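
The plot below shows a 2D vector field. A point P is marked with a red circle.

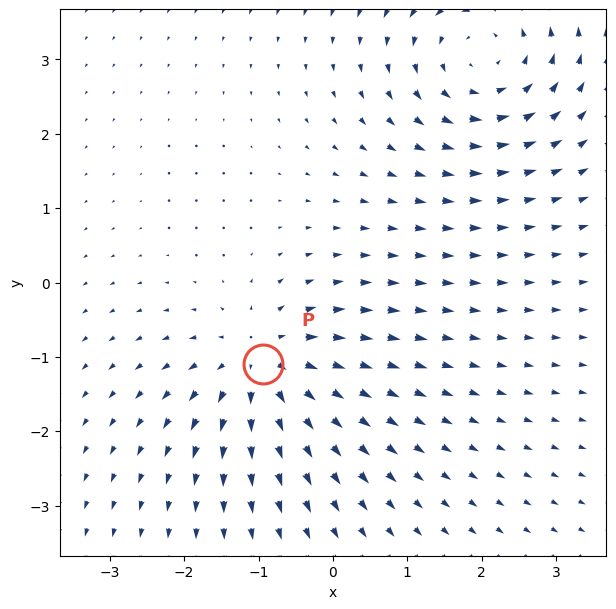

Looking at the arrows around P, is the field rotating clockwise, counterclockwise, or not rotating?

Near P at (-0.9, -1.1) the arrows show no circulation. The curl there is ≈0.

not rotating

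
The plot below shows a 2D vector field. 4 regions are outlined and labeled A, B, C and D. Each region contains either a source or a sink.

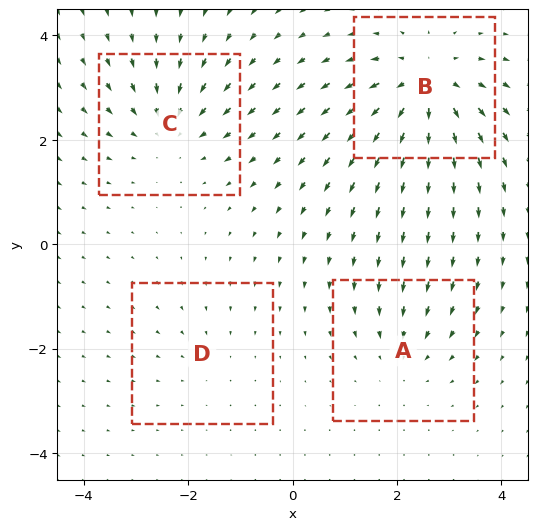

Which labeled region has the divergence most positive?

B

Divergence at each region's feature centre — A: about -3, B: about +7, C: about -5, D: about -2. Region B is most positive.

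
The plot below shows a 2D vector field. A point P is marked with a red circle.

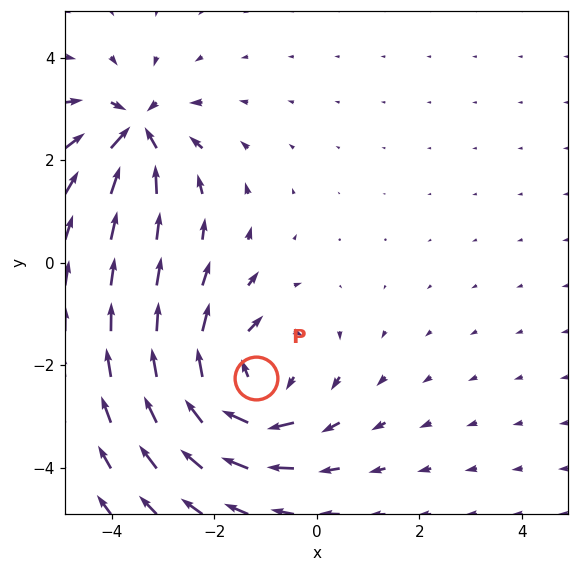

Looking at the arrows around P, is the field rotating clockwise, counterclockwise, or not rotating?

Near P at (-1.2, -2.3) the arrows circulate clockwise. The curl (z-component) there is about -3; negative curl means clockwise rotation.

clockwise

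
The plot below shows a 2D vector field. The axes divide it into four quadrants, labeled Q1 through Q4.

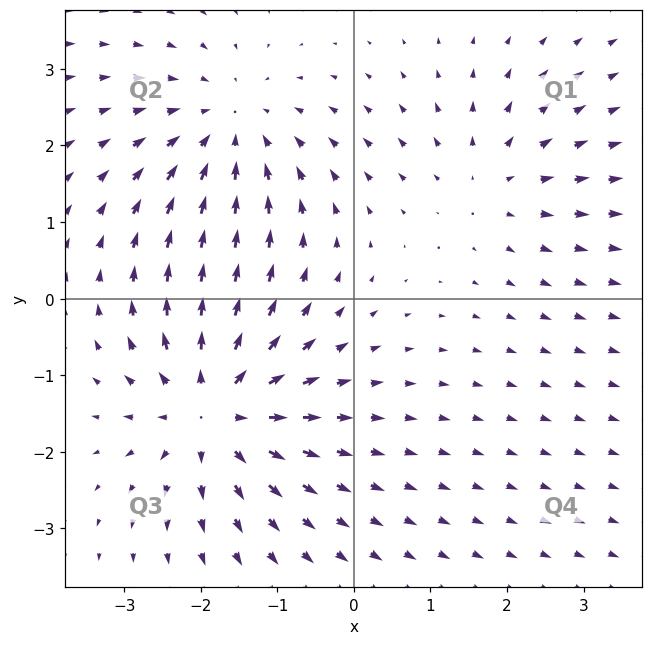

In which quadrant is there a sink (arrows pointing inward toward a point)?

Q2

The sink sits at approximately (-1.6, 2.2), which lies in quadrant Q2. The divergence there is about -3, negative as expected for a sink.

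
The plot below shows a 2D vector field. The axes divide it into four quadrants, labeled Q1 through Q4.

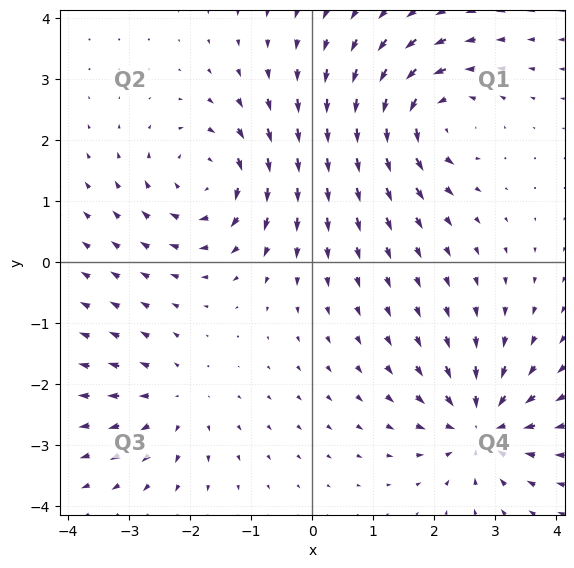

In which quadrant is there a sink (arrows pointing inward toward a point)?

Q4

The sink sits at approximately (2.8, -2.7), which lies in quadrant Q4. The divergence there is about -5, negative as expected for a sink.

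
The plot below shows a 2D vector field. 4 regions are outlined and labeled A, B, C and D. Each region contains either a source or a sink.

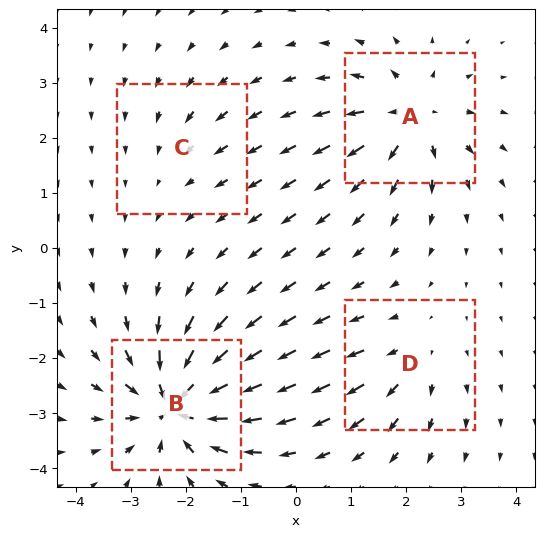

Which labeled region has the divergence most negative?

B

Divergence at each region's feature centre — A: about +6, B: about -9, C: about -2, D: about +4. Region B is most negative.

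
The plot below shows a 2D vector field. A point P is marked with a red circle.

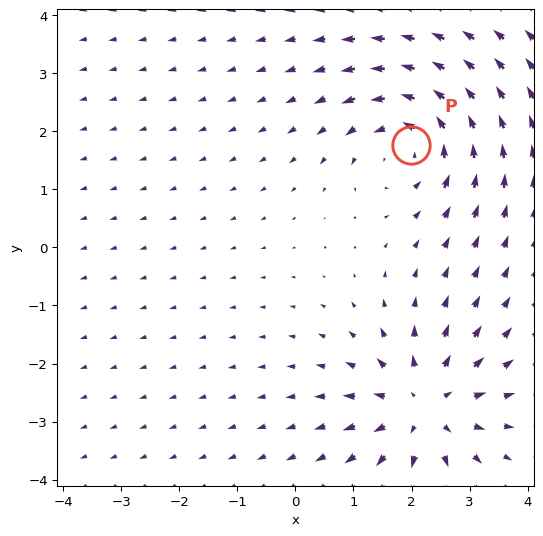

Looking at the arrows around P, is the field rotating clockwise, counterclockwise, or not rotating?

counterclockwise

Near P at (2.0, 1.8) the arrows circulate counterclockwise. The curl (z-component) there is about +5; positive curl means counterclockwise rotation.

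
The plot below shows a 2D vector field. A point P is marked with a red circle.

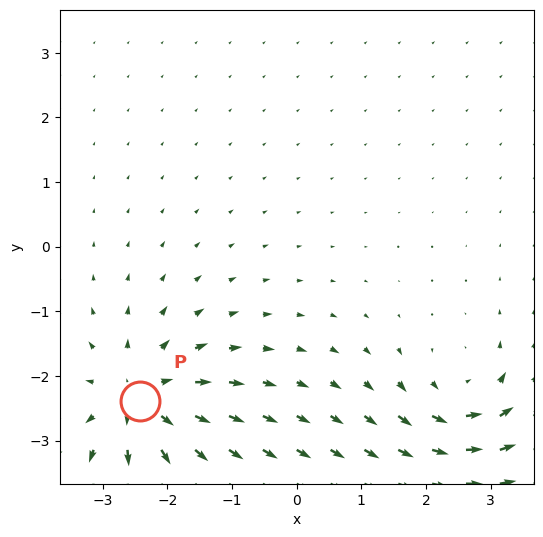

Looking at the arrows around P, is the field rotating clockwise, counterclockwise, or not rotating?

not rotating

Near P at (-2.4, -2.4) the arrows show no circulation. The curl there is ≈0.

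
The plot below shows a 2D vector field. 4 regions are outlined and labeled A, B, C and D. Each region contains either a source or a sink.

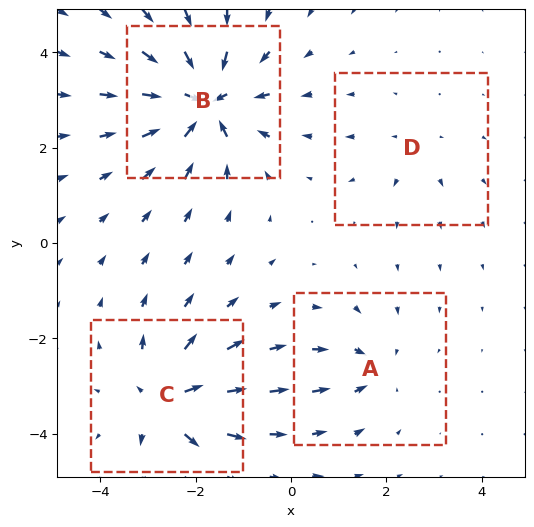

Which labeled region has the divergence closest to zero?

D

Divergence at each region's feature centre — A: about -4, B: about -8, C: about +6, D: about +2. Region D is closest to zero.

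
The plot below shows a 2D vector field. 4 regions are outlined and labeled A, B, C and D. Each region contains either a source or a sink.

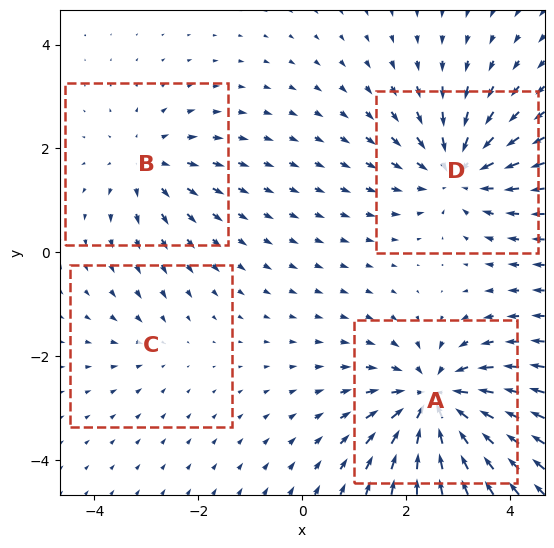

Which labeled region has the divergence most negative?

Divergence at each region's feature centre — A: about -7, B: about +3, C: about -2, D: about -5. Region A is most negative.

A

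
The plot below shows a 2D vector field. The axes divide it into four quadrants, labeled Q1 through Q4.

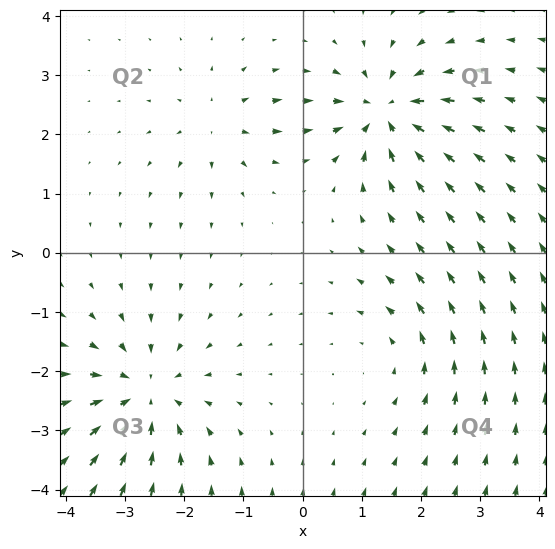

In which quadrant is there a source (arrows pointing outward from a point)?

Q2

The source sits at approximately (-1.4, 2.2), which lies in quadrant Q2. The divergence there is about +4, positive as expected for a source.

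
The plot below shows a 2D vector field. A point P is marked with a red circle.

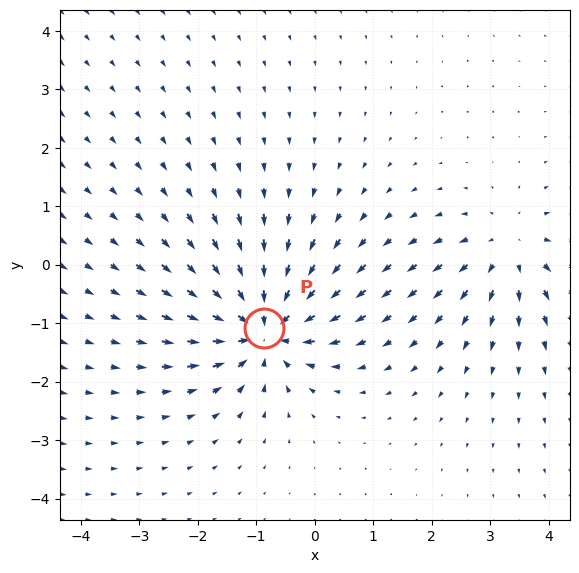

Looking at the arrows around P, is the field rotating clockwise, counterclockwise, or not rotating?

Near P at (-0.9, -1.1) the arrows show no circulation. The curl there is ≈0.

not rotating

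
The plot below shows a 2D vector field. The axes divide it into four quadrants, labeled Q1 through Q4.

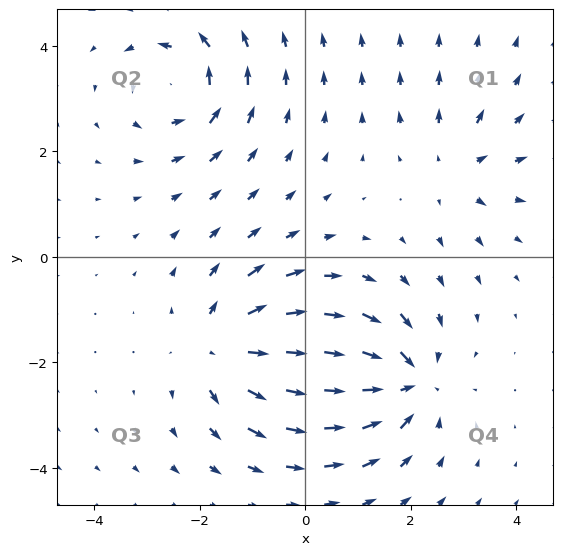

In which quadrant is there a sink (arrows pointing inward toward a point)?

The sink sits at approximately (1.9, -2.4), which lies in quadrant Q4. The divergence there is about -6, negative as expected for a sink.

Q4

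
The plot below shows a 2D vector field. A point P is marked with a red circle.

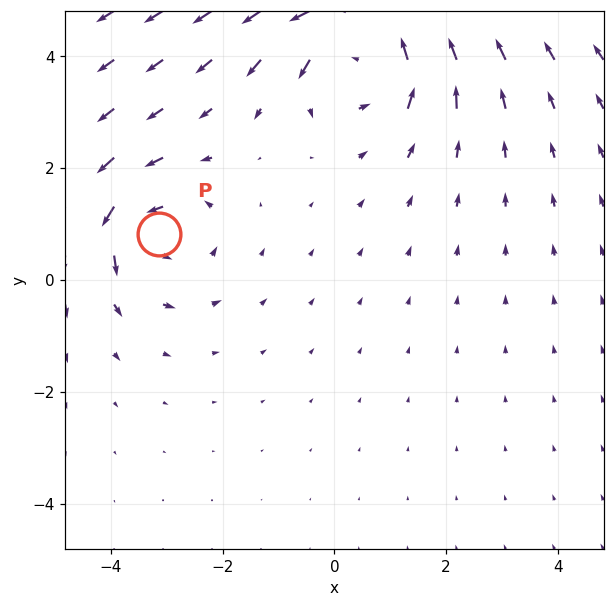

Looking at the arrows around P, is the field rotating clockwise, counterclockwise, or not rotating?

counterclockwise

Near P at (-3.1, 0.8) the arrows circulate counterclockwise. The curl (z-component) there is about +3; positive curl means counterclockwise rotation.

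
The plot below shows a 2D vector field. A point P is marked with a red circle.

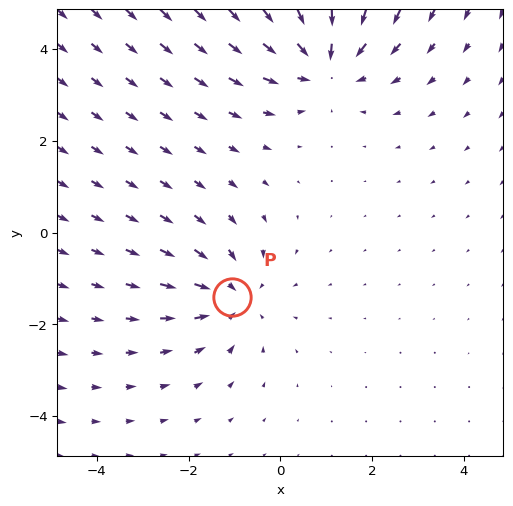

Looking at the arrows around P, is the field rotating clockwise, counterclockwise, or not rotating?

Near P at (-1.1, -1.4) the arrows show no circulation. The curl there is ≈0.

not rotating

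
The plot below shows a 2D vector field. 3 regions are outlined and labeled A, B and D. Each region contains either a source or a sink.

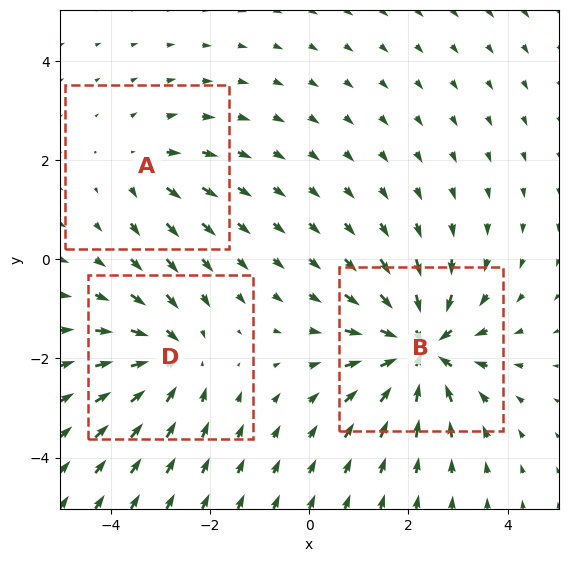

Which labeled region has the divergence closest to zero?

Divergence at each region's feature centre — A: about +2, B: about -6, D: about -4. Region A is closest to zero.

A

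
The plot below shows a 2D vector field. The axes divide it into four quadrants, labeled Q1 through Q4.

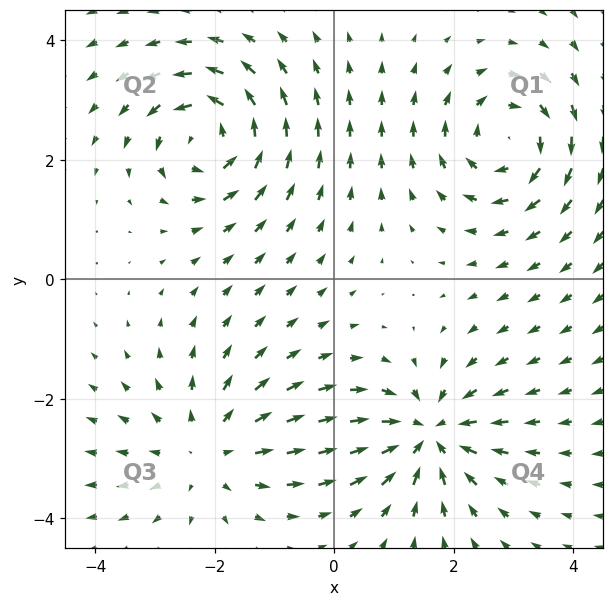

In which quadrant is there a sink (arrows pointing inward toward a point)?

The sink sits at approximately (1.6, -2.6), which lies in quadrant Q4. The divergence there is about -6, negative as expected for a sink.

Q4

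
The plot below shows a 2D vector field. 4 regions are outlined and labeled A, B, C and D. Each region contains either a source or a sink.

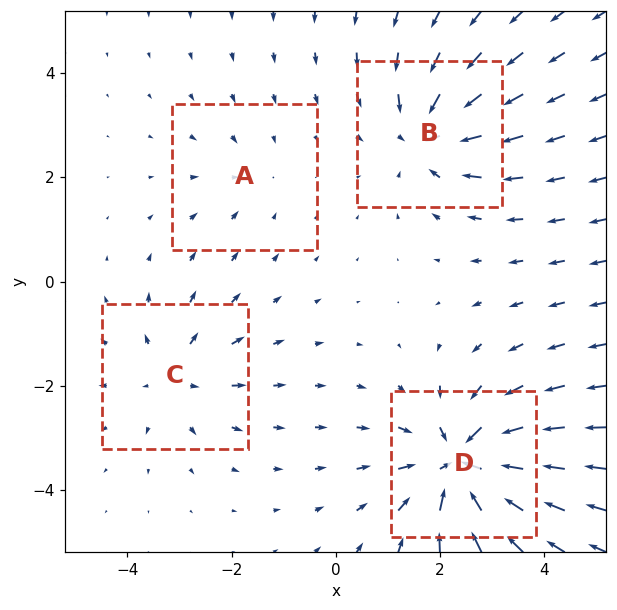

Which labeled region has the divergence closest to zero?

Divergence at each region's feature centre — A: about -2, B: about -5, C: about +3, D: about -7. Region A is closest to zero.

A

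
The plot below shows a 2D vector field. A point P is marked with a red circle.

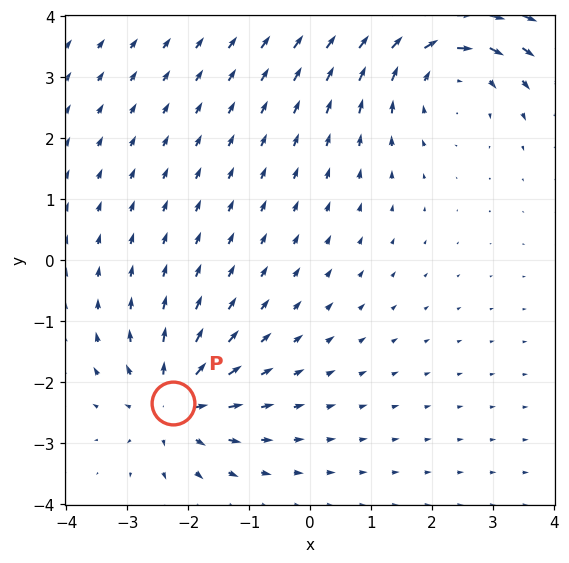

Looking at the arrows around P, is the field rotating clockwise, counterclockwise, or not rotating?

not rotating

Near P at (-2.2, -2.3) the arrows show no circulation. The curl there is ≈0.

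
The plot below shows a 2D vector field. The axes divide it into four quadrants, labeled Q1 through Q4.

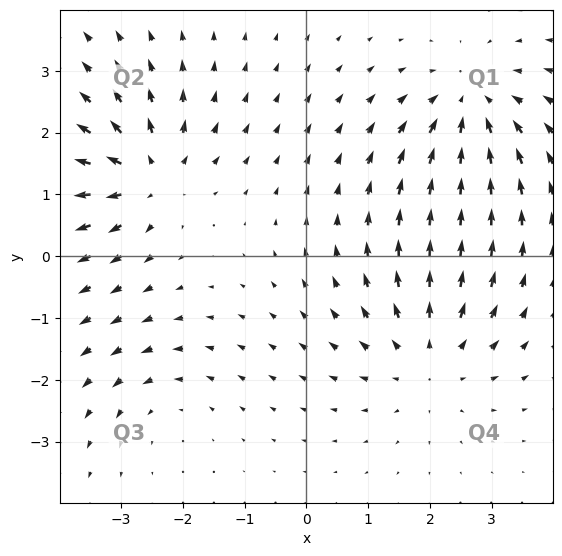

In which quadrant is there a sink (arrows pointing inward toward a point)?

The sink sits at approximately (2.7, 2.4), which lies in quadrant Q1. The divergence there is about -5, negative as expected for a sink.

Q1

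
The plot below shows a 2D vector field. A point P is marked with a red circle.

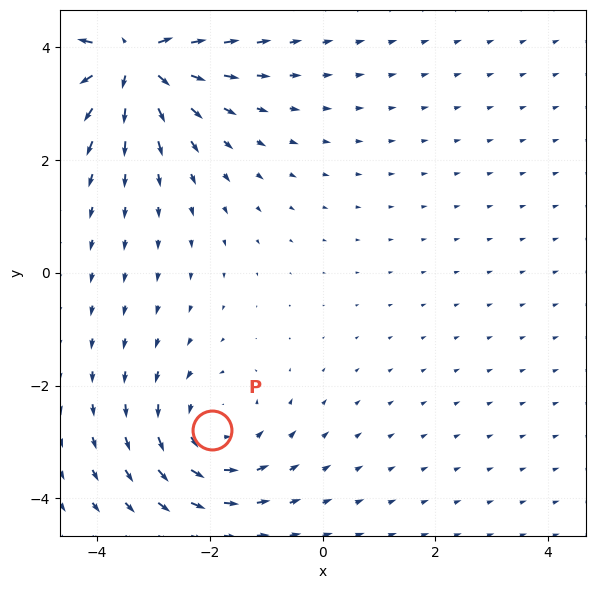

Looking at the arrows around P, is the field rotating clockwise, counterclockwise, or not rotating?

counterclockwise

Near P at (-2.0, -2.8) the arrows circulate counterclockwise. The curl (z-component) there is about +3; positive curl means counterclockwise rotation.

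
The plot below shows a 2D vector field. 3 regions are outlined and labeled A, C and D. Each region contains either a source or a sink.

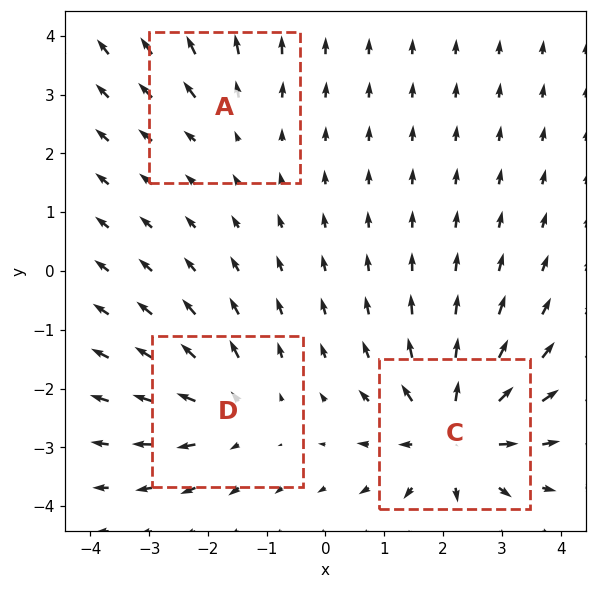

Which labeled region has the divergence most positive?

Divergence at each region's feature centre — A: about +2, C: about +5, D: about +3. Region C is most positive.

C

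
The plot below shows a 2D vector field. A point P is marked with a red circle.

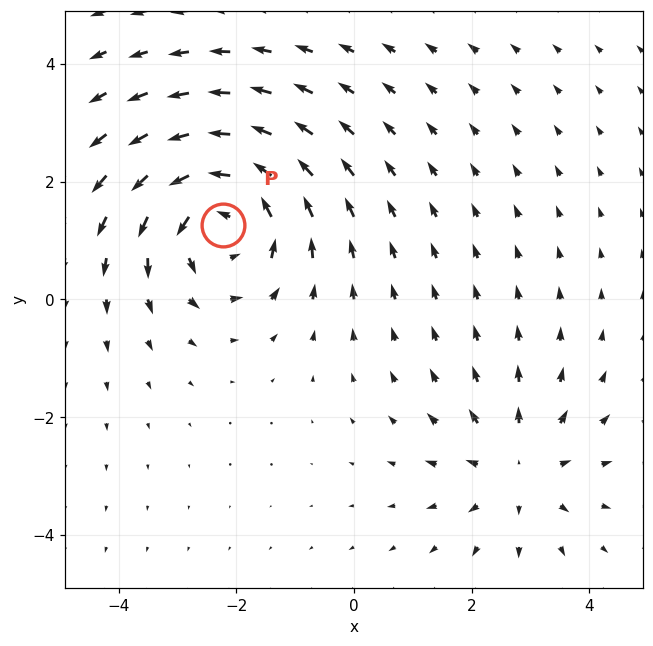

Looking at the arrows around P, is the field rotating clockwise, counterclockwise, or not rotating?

counterclockwise

Near P at (-2.2, 1.3) the arrows circulate counterclockwise. The curl (z-component) there is about +4; positive curl means counterclockwise rotation.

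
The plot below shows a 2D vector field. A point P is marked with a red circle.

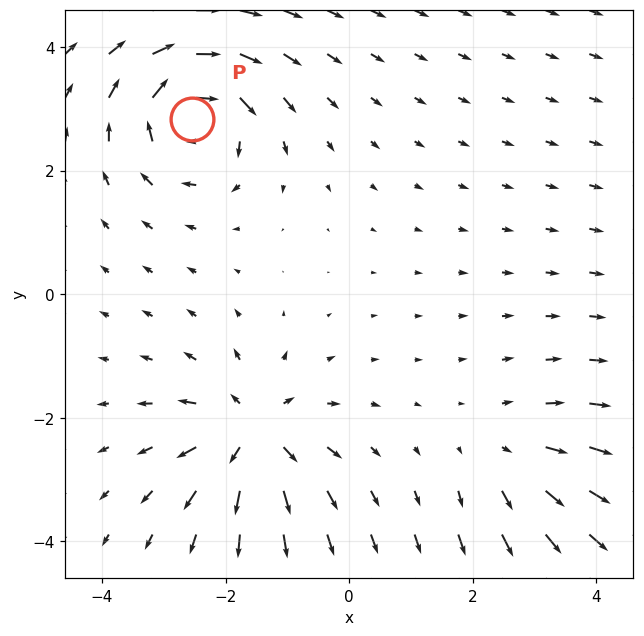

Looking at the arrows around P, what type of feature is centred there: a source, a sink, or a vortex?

At P (-2.5, 2.8) the arrows circulate clockwise. Divergence ≈0, curl about -6 — near-zero divergence with nonzero curl is a vortex.

vortex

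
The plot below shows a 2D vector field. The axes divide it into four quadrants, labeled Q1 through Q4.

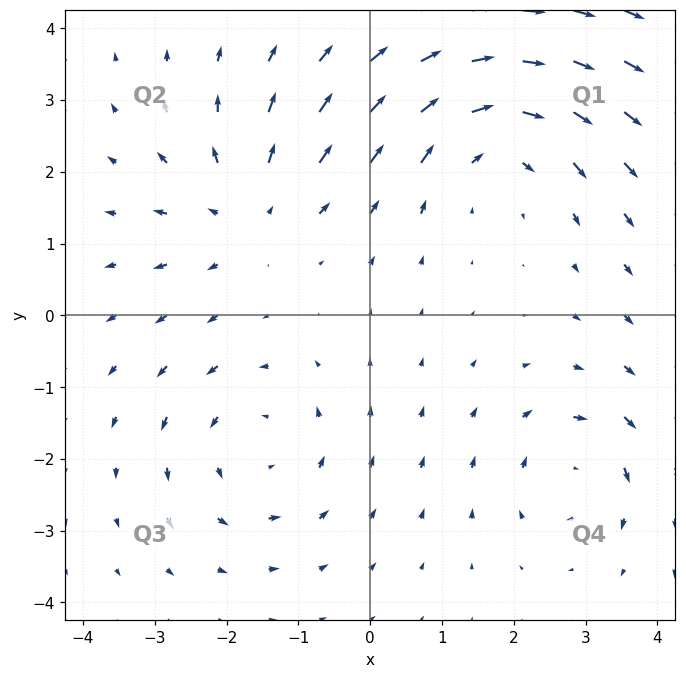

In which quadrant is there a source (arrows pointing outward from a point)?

The source sits at approximately (-1.7, 1.5), which lies in quadrant Q2. The divergence there is about +3, positive as expected for a source.

Q2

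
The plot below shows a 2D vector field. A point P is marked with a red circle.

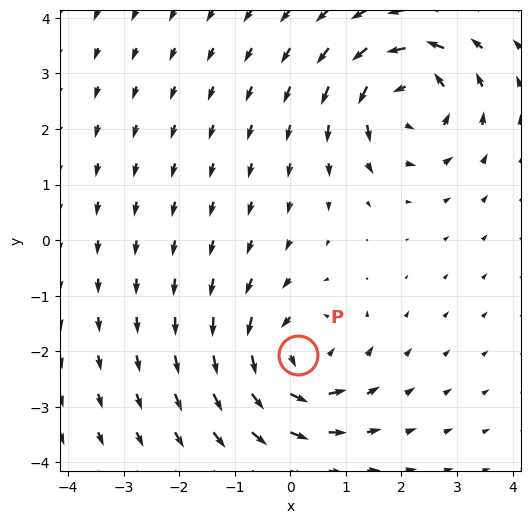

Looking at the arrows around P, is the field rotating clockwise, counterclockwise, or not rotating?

Near P at (0.1, -2.1) the arrows circulate counterclockwise. The curl (z-component) there is about +5; positive curl means counterclockwise rotation.

counterclockwise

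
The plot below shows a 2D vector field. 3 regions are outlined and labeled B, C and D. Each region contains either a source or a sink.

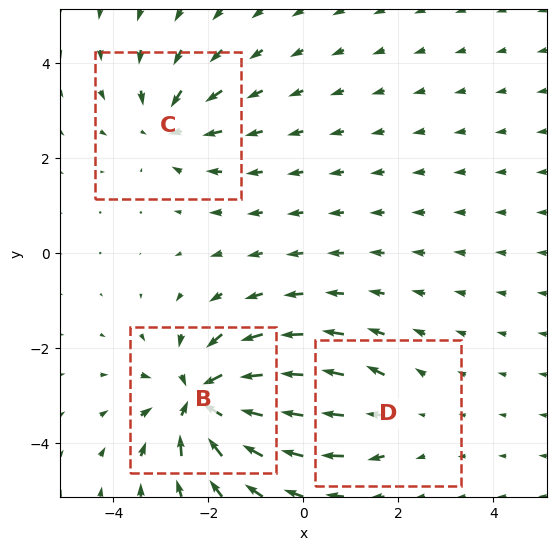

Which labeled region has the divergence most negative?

B

Divergence at each region's feature centre — B: about -6, C: about -3, D: about +2. Region B is most negative.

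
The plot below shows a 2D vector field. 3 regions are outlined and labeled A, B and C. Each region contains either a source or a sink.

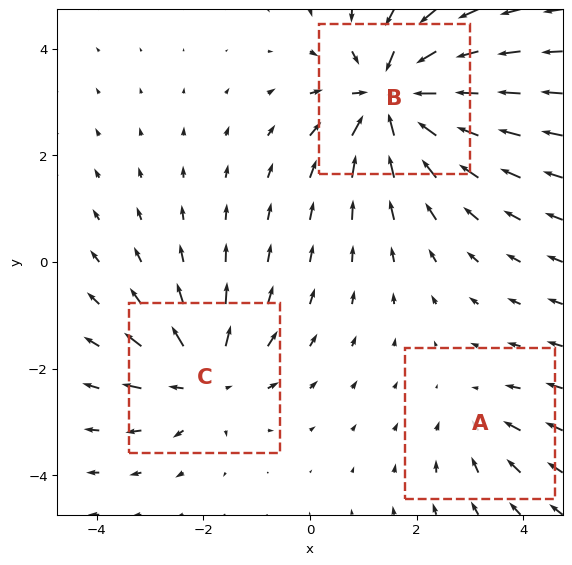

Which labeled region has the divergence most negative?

Divergence at each region's feature centre — A: about -2, B: about -6, C: about +4. Region B is most negative.

B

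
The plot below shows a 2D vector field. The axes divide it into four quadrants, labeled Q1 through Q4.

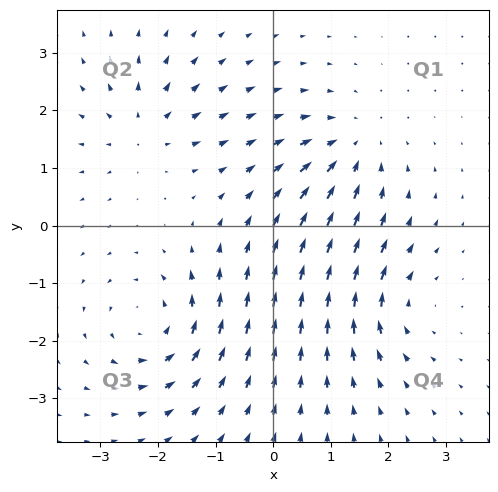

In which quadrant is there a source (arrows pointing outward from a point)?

The source sits at approximately (-2.2, 1.7), which lies in quadrant Q2. The divergence there is about +4, positive as expected for a source.

Q2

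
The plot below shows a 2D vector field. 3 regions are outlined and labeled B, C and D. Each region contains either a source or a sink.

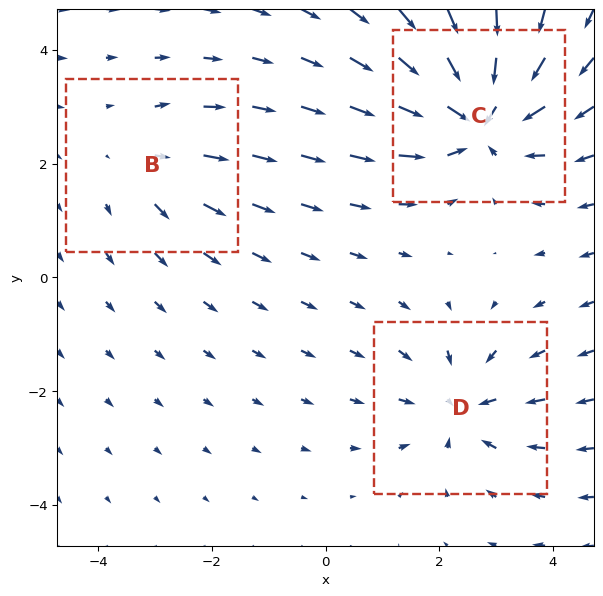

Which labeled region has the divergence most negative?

C

Divergence at each region's feature centre — B: about +2, C: about -6, D: about -4. Region C is most negative.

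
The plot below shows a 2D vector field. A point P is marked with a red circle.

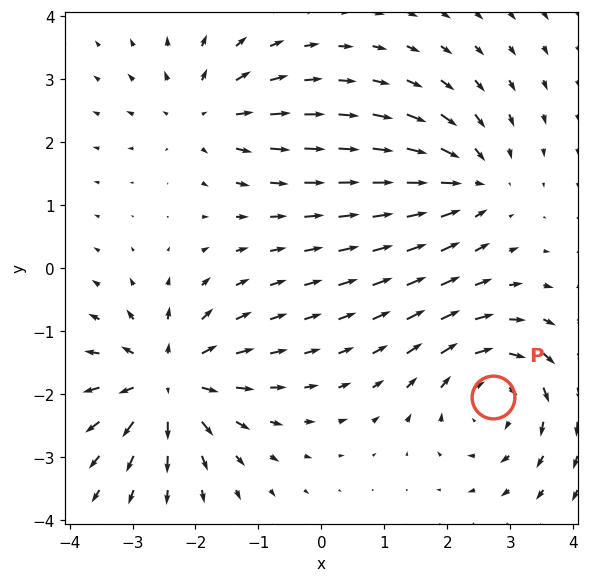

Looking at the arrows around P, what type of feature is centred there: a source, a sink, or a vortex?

At P (2.7, -2.1) the arrows circulate clockwise. Divergence ≈0, curl about -4 — near-zero divergence with nonzero curl is a vortex.

vortex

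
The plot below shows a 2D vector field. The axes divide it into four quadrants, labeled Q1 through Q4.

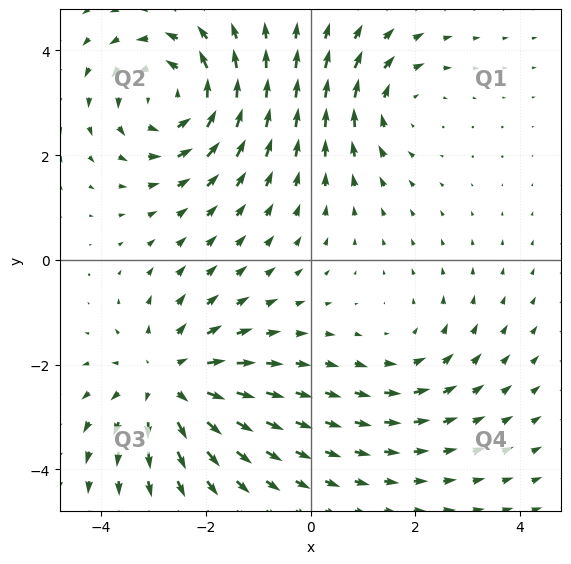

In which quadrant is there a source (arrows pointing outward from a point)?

Q3

The source sits at approximately (-2.7, -2.3), which lies in quadrant Q3. The divergence there is about +4, positive as expected for a source.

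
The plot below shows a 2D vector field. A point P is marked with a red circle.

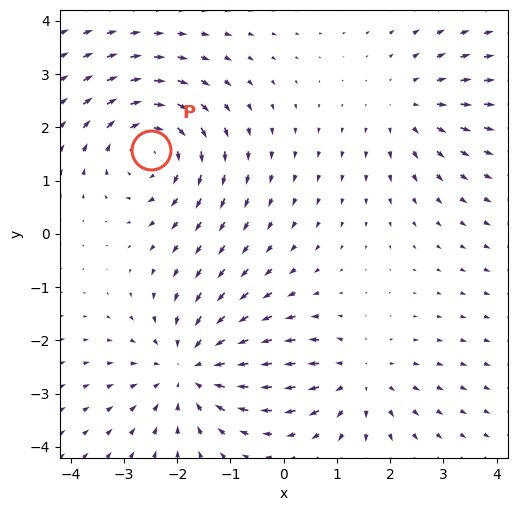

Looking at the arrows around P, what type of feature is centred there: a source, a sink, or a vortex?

vortex

At P (-2.5, 1.6) the arrows circulate clockwise. Divergence ≈0, curl about -4 — near-zero divergence with nonzero curl is a vortex.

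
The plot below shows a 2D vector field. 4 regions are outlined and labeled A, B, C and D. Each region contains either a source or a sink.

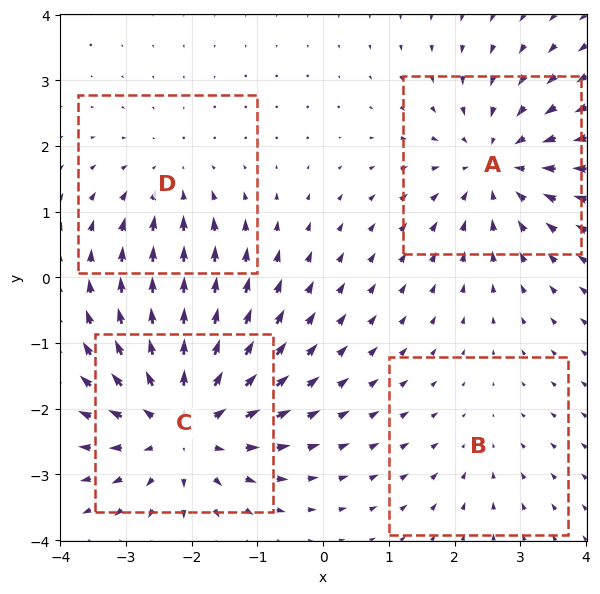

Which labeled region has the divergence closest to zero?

B

Divergence at each region's feature centre — A: about -4, B: about -2, C: about +6, D: about -3. Region B is closest to zero.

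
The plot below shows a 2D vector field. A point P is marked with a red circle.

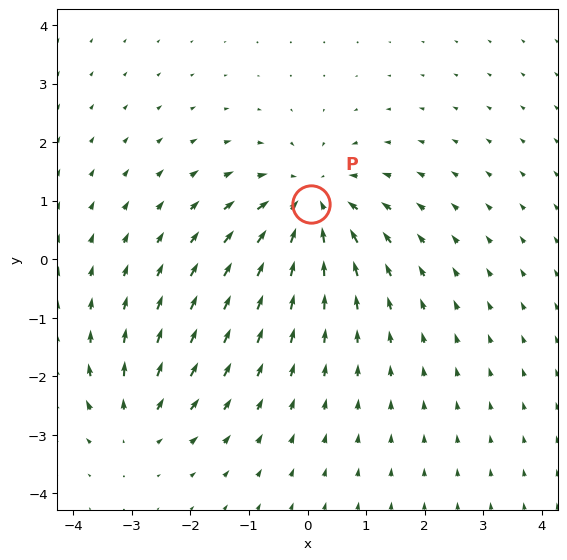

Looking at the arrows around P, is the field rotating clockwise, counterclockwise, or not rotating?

Near P at (0.1, 0.9) the arrows show no circulation. The curl there is ≈0.

not rotating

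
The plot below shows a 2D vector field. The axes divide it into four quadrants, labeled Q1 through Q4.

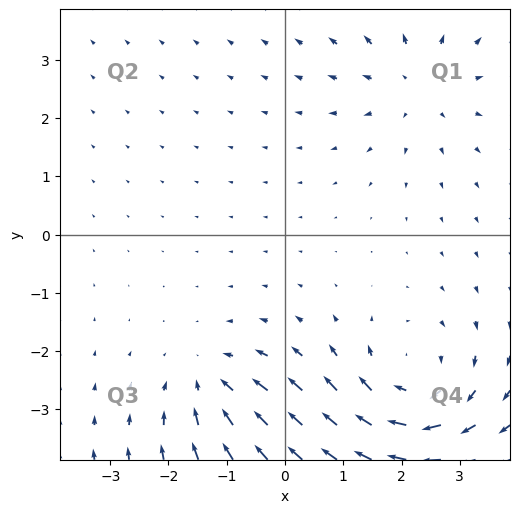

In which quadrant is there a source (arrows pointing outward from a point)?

The source sits at approximately (2.3, 2.6), which lies in quadrant Q1. The divergence there is about +3, positive as expected for a source.

Q1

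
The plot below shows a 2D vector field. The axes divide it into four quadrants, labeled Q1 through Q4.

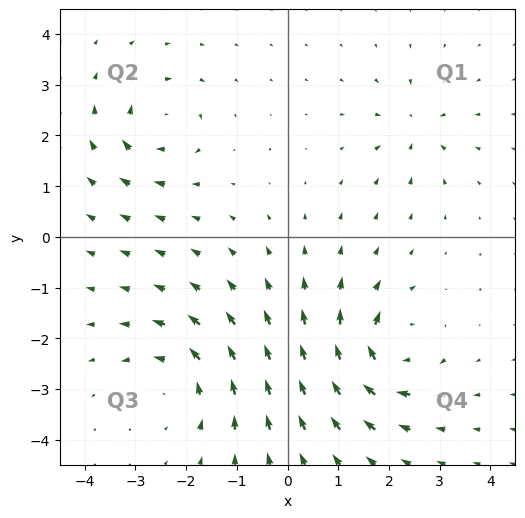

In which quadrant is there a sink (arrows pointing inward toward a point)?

Q1

The sink sits at approximately (2.6, 2.1), which lies in quadrant Q1. The divergence there is about -4, negative as expected for a sink.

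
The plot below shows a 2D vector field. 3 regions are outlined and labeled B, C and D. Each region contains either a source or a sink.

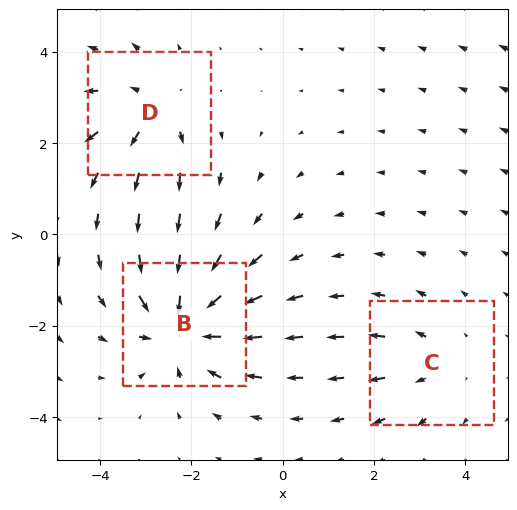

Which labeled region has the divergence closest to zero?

Divergence at each region's feature centre — B: about -5, C: about +2, D: about +3. Region C is closest to zero.

C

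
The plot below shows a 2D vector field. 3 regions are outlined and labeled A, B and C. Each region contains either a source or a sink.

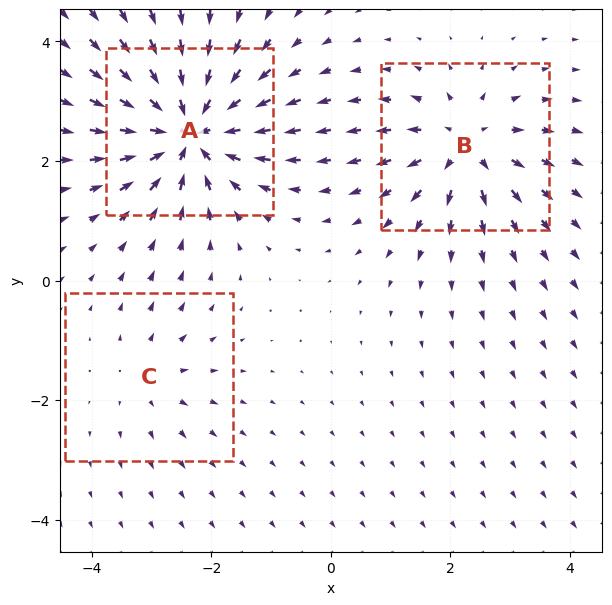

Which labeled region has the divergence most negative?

A

Divergence at each region's feature centre — A: about -6, B: about +4, C: about +2. Region A is most negative.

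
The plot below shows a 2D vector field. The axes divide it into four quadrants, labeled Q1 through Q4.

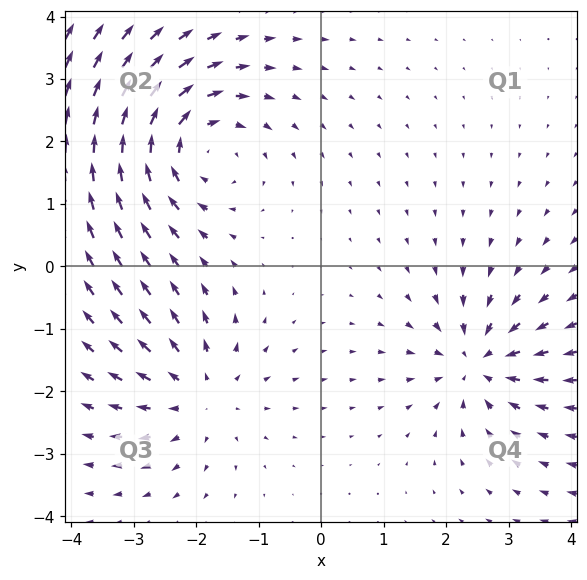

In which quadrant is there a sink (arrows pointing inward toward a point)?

Q4

The sink sits at approximately (2.5, -1.5), which lies in quadrant Q4. The divergence there is about -4, negative as expected for a sink.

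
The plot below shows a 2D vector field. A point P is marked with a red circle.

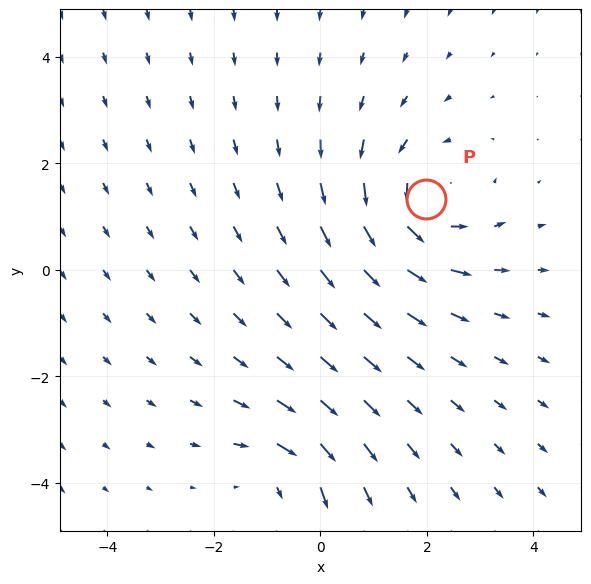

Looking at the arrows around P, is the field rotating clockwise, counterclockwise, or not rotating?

Near P at (2.0, 1.3) the arrows circulate counterclockwise. The curl (z-component) there is about +4; positive curl means counterclockwise rotation.

counterclockwise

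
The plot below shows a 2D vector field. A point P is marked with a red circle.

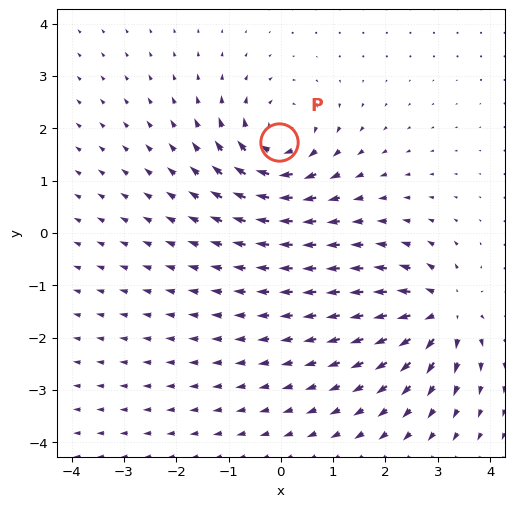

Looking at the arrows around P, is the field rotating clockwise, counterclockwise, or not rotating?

Near P at (-0.0, 1.7) the arrows circulate clockwise. The curl (z-component) there is about -4; negative curl means clockwise rotation.

clockwise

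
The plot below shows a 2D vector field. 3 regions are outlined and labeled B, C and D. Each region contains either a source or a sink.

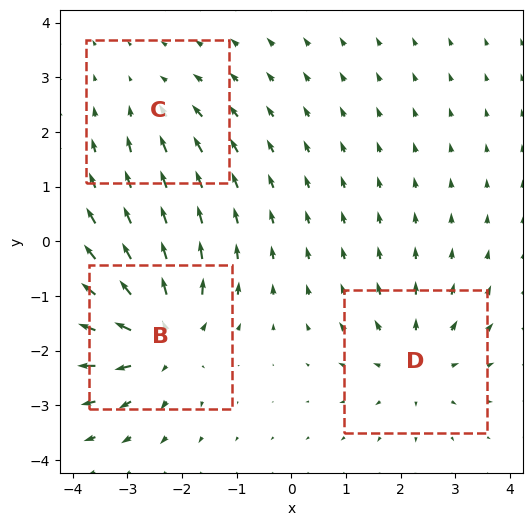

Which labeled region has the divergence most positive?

Divergence at each region's feature centre — B: about +5, C: about -2, D: about +3. Region B is most positive.

B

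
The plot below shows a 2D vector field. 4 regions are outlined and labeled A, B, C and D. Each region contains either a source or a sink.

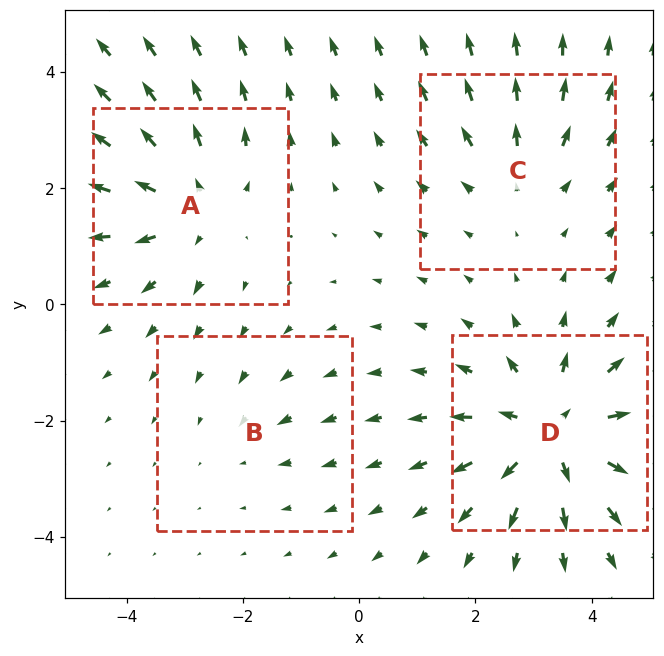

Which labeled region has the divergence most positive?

D

Divergence at each region's feature centre — A: about +4, B: about -2, C: about +3, D: about +6. Region D is most positive.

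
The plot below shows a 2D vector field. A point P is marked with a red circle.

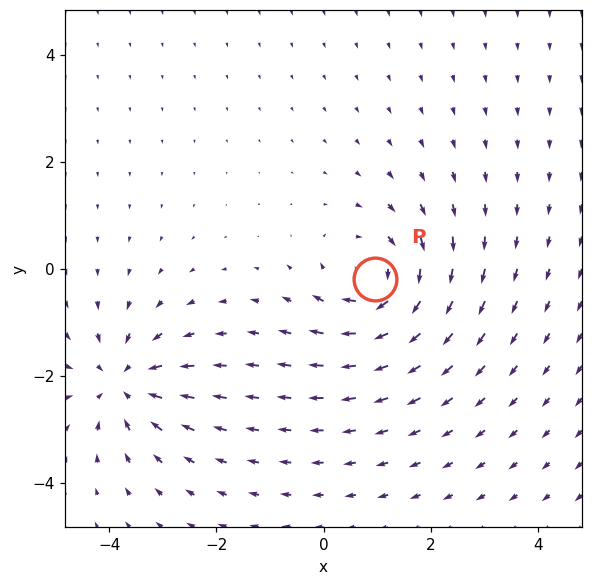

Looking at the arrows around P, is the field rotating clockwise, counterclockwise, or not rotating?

clockwise

Near P at (1.0, -0.2) the arrows circulate clockwise. The curl (z-component) there is about -5; negative curl means clockwise rotation.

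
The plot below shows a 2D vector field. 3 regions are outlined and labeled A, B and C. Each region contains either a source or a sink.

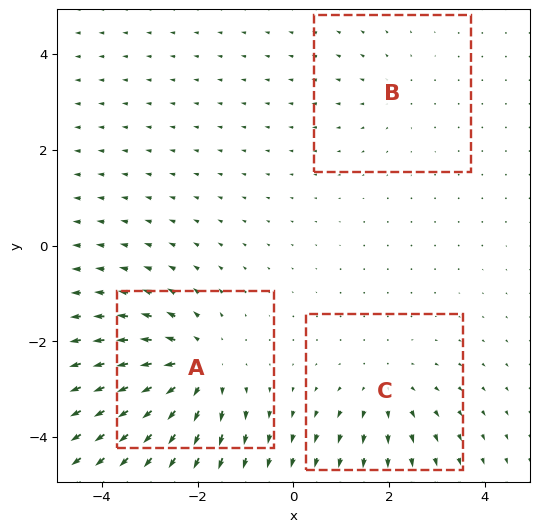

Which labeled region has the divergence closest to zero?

B

Divergence at each region's feature centre — A: about +4, B: about +2, C: about +3. Region B is closest to zero.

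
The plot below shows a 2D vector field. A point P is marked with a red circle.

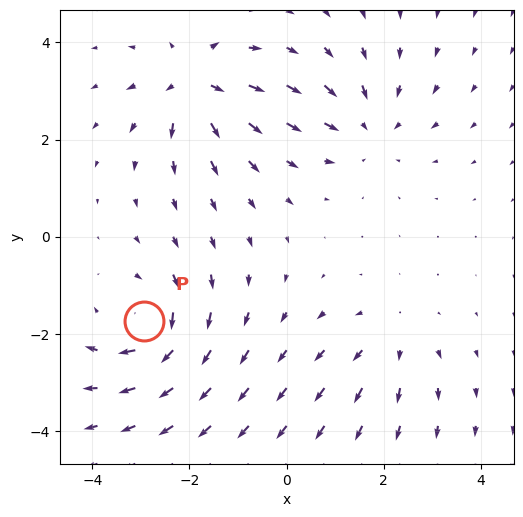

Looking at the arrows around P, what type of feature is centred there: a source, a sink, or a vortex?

At P (-2.9, -1.7) the arrows circulate clockwise. Divergence ≈0, curl about -5 — near-zero divergence with nonzero curl is a vortex.

vortex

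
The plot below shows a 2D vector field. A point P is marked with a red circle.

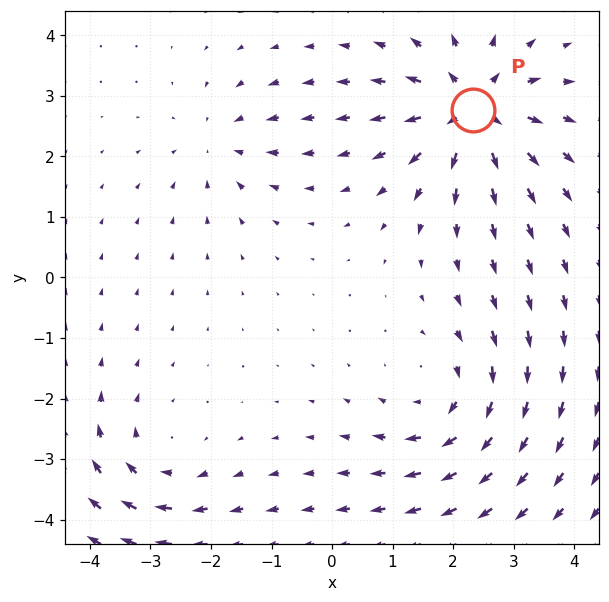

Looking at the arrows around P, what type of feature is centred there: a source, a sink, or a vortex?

source

At P (2.3, 2.8) the arrows spread outward. Divergence about +6, curl ≈0 — positive divergence with near-zero curl is a source.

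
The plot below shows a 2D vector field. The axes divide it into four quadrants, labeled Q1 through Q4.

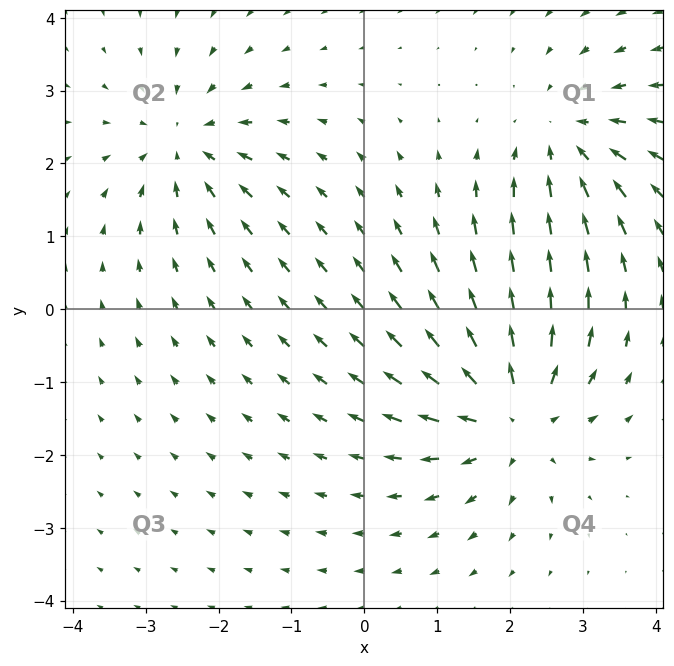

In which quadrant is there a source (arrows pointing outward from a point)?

Q4

The source sits at approximately (2.0, -1.4), which lies in quadrant Q4. The divergence there is about +5, positive as expected for a source.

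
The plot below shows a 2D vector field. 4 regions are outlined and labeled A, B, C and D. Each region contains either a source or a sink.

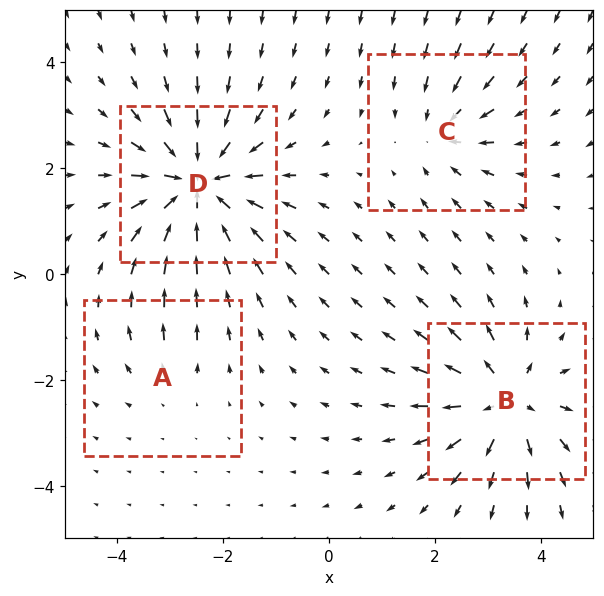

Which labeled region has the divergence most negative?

Divergence at each region's feature centre — A: about +2, B: about +6, C: about -3, D: about -7. Region D is most negative.

D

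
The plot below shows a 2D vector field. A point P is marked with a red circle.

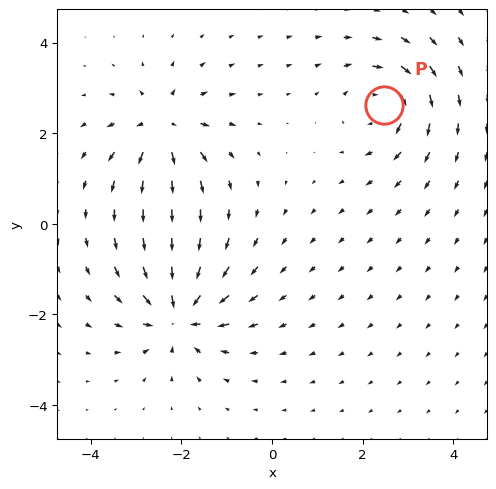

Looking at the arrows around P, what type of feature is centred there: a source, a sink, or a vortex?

At P (2.5, 2.6) the arrows circulate clockwise. Divergence ≈0, curl about -5 — near-zero divergence with nonzero curl is a vortex.

vortex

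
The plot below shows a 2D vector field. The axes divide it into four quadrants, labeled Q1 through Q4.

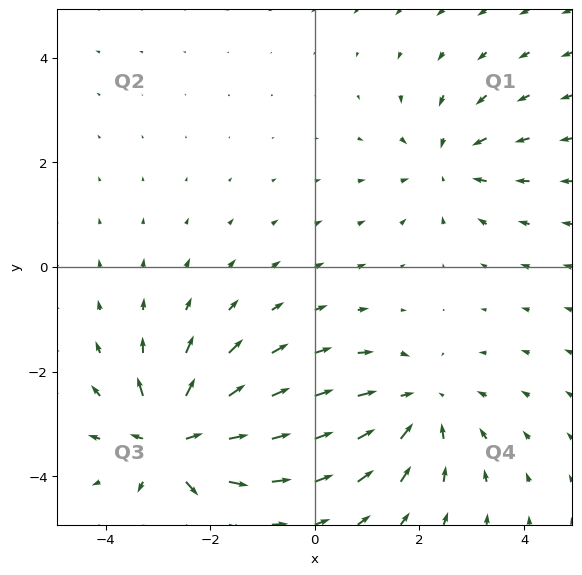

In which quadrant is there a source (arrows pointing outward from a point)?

The source sits at approximately (-2.7, -3.3), which lies in quadrant Q3. The divergence there is about +6, positive as expected for a source.

Q3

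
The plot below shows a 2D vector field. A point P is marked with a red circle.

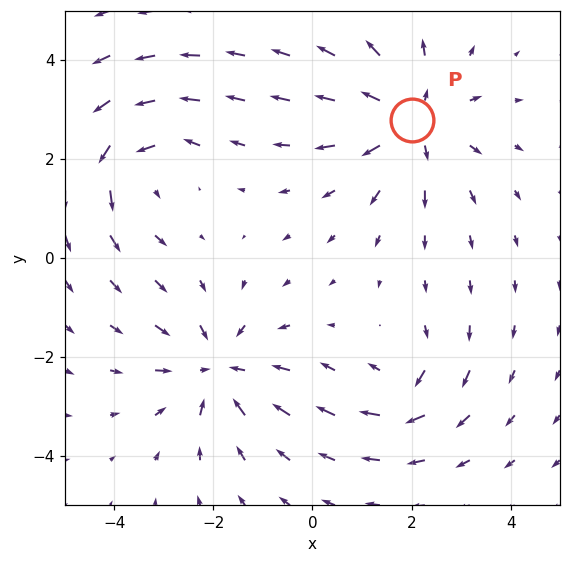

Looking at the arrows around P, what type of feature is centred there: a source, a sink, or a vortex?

At P (2.0, 2.8) the arrows spread outward. Divergence about +5, curl ≈0 — positive divergence with near-zero curl is a source.

source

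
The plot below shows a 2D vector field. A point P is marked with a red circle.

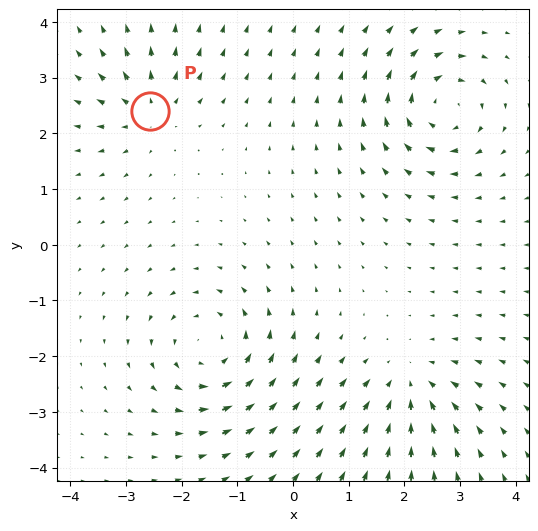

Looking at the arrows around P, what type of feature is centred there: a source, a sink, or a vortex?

source

At P (-2.6, 2.4) the arrows spread outward. Divergence about +4, curl ≈0 — positive divergence with near-zero curl is a source.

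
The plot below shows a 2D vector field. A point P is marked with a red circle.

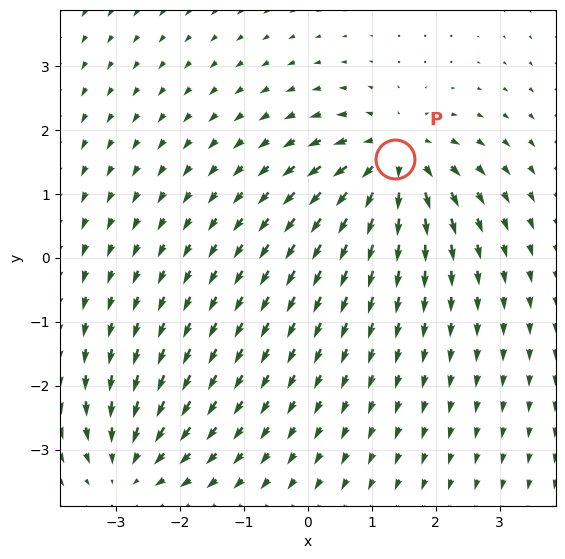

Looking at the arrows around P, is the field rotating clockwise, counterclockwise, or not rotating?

not rotating

Near P at (1.4, 1.5) the arrows show no circulation. The curl there is ≈0.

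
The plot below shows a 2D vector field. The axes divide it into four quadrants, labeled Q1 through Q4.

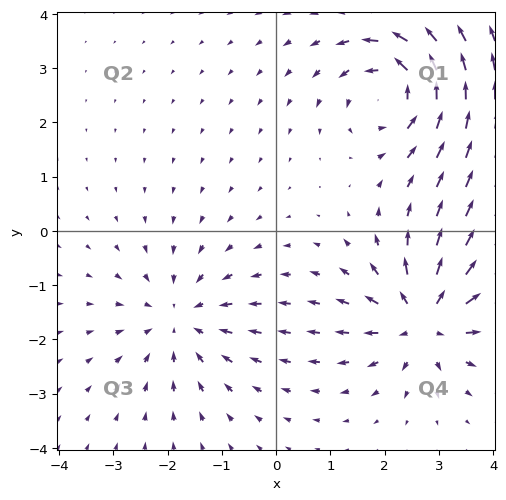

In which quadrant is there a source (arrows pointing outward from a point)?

The source sits at approximately (2.7, -1.6), which lies in quadrant Q4. The divergence there is about +6, positive as expected for a source.

Q4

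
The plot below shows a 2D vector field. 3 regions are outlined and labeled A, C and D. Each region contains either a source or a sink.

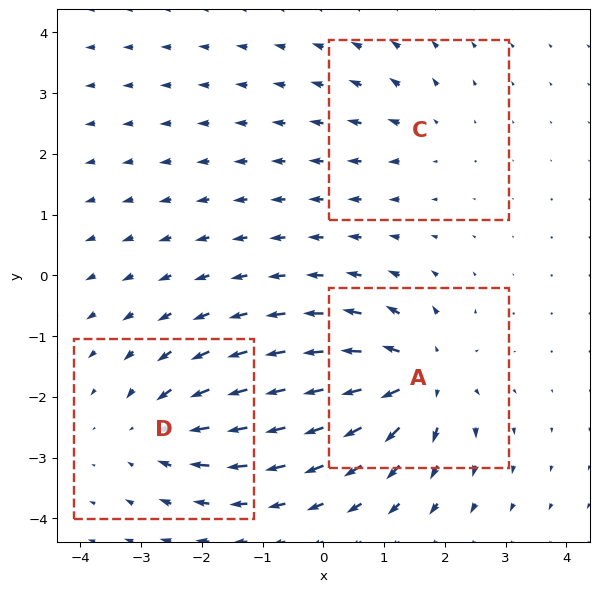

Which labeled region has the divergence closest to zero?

Divergence at each region's feature centre — A: about +6, C: about +2, D: about -4. Region C is closest to zero.

C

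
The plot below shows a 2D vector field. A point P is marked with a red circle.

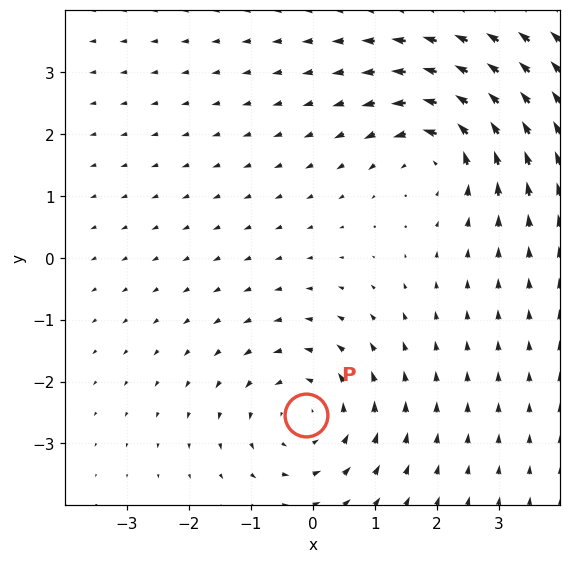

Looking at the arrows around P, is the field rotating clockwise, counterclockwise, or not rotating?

counterclockwise

Near P at (-0.1, -2.5) the arrows circulate counterclockwise. The curl (z-component) there is about +4; positive curl means counterclockwise rotation.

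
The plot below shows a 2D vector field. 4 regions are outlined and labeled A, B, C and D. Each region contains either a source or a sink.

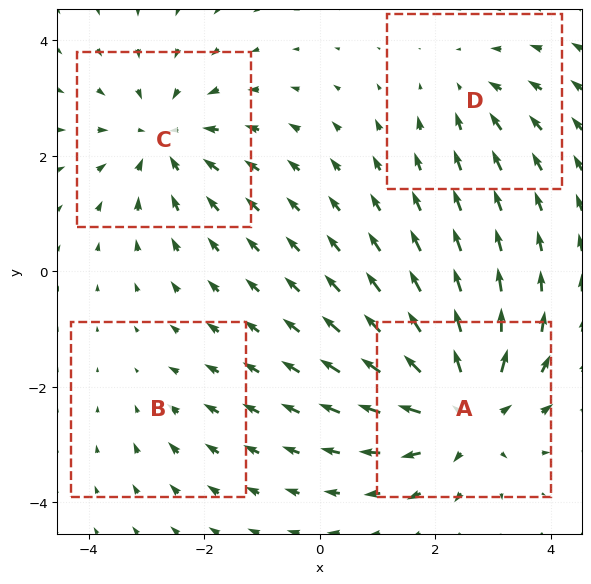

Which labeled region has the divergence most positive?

A

Divergence at each region's feature centre — A: about +7, B: about -2, C: about -5, D: about -3. Region A is most positive.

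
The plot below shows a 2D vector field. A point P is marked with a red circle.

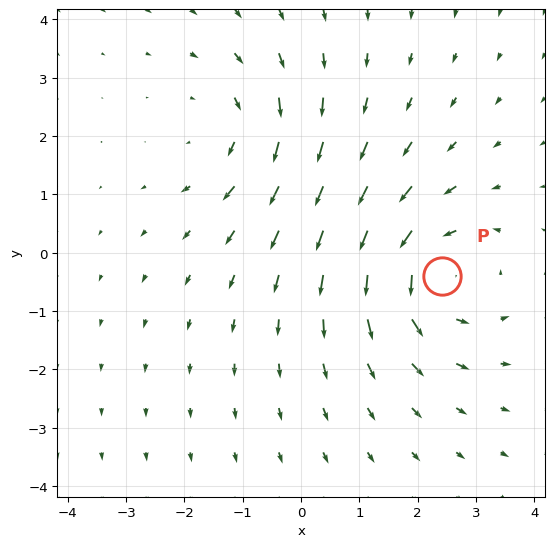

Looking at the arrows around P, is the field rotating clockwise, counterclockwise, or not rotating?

counterclockwise

Near P at (2.4, -0.4) the arrows circulate counterclockwise. The curl (z-component) there is about +3; positive curl means counterclockwise rotation.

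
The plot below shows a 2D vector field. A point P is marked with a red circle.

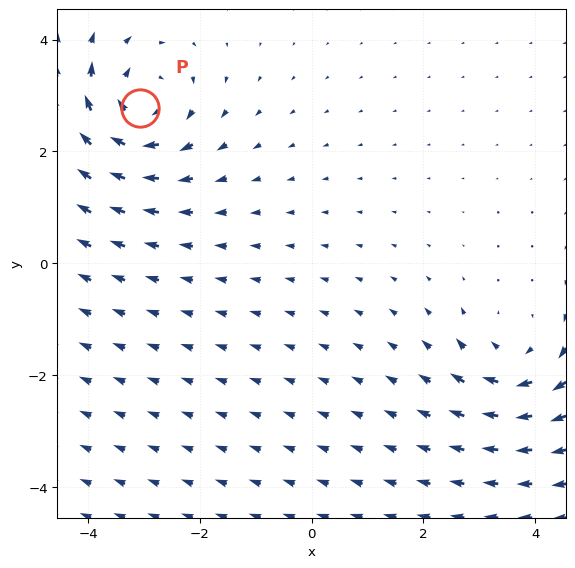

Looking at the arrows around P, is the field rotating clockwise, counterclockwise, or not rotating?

clockwise

Near P at (-3.1, 2.8) the arrows circulate clockwise. The curl (z-component) there is about -5; negative curl means clockwise rotation.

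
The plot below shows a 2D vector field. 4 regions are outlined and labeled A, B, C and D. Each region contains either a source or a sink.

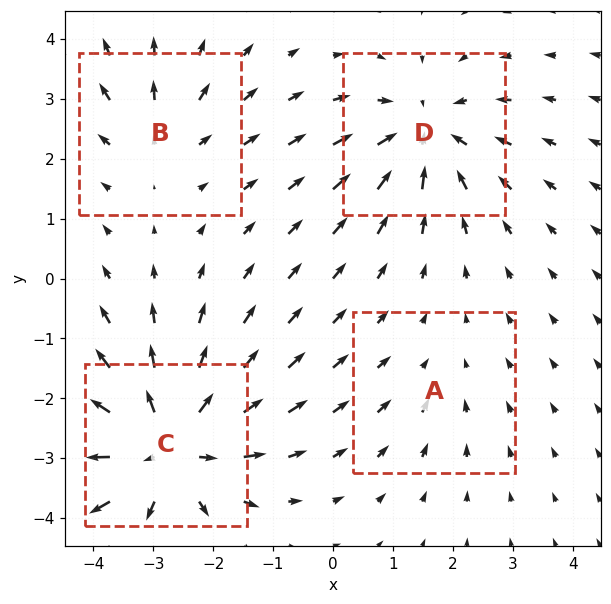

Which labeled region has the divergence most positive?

Divergence at each region's feature centre — A: about -2, B: about +3, C: about +7, D: about -5. Region C is most positive.

C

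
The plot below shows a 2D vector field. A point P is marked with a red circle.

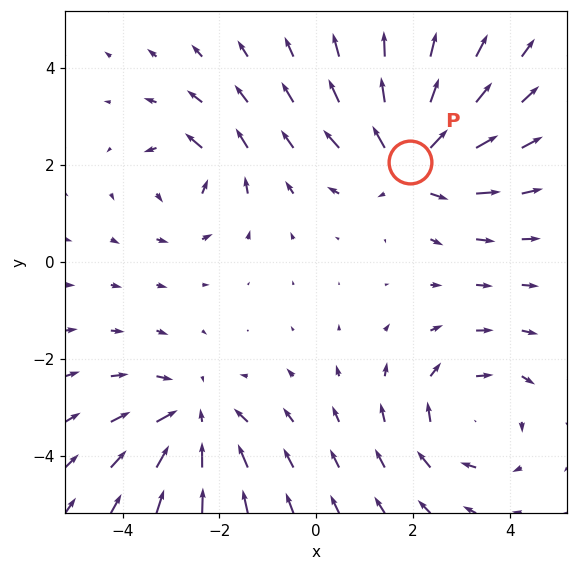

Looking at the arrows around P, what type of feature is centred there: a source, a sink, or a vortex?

source

At P (1.9, 2.1) the arrows spread outward. Divergence about +5, curl ≈0 — positive divergence with near-zero curl is a source.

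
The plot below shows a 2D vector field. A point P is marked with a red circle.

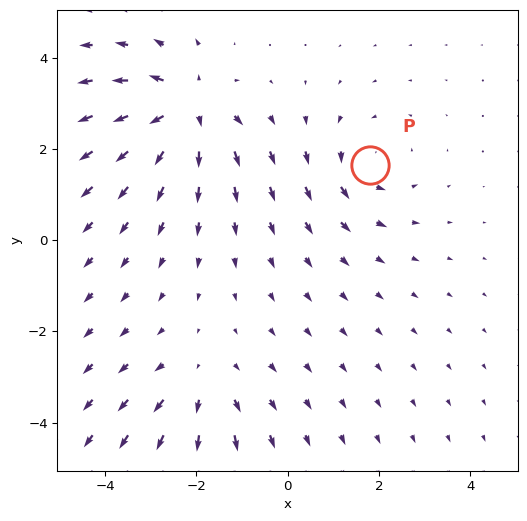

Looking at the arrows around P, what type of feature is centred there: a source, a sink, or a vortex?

At P (1.8, 1.7) the arrows circulate counterclockwise. Divergence ≈0, curl about +3 — near-zero divergence with nonzero curl is a vortex.

vortex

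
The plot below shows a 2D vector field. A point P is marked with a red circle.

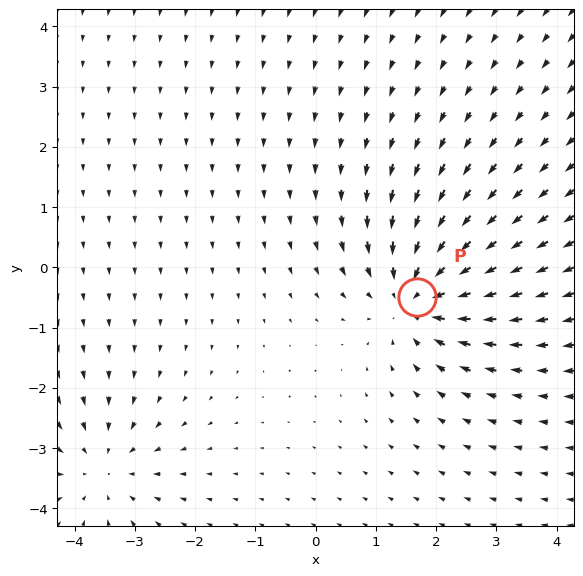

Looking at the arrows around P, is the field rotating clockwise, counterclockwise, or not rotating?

not rotating

Near P at (1.7, -0.5) the arrows show no circulation. The curl there is ≈0.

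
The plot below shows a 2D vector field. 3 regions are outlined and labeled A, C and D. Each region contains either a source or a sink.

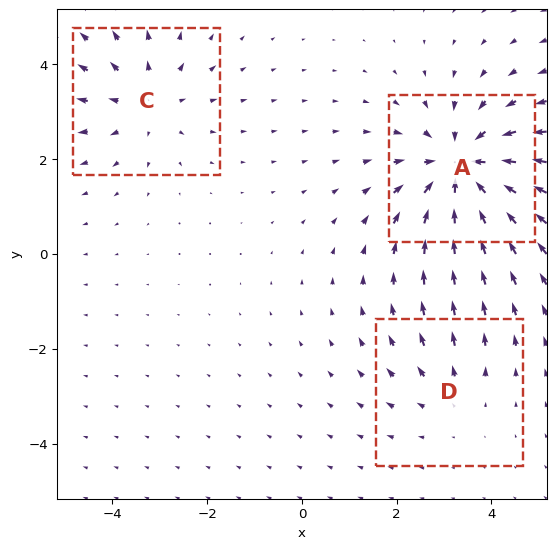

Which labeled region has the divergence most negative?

A

Divergence at each region's feature centre — A: about -4, C: about +3, D: about +2. Region A is most negative.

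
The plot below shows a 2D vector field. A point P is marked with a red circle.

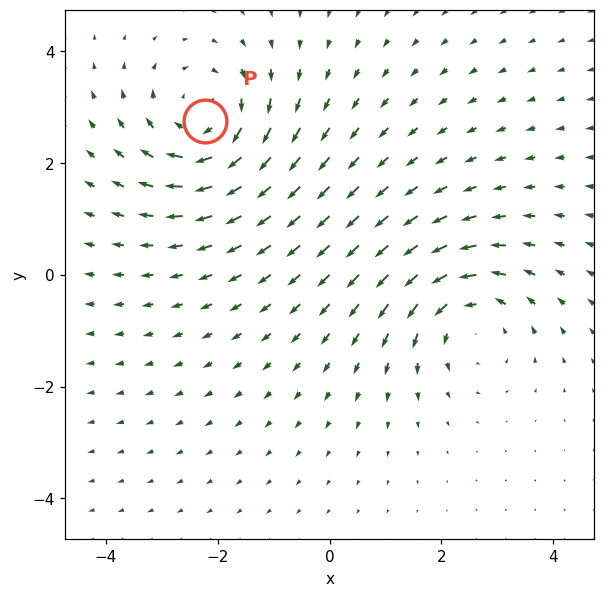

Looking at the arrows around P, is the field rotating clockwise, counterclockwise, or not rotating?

clockwise

Near P at (-2.2, 2.7) the arrows circulate clockwise. The curl (z-component) there is about -4; negative curl means clockwise rotation.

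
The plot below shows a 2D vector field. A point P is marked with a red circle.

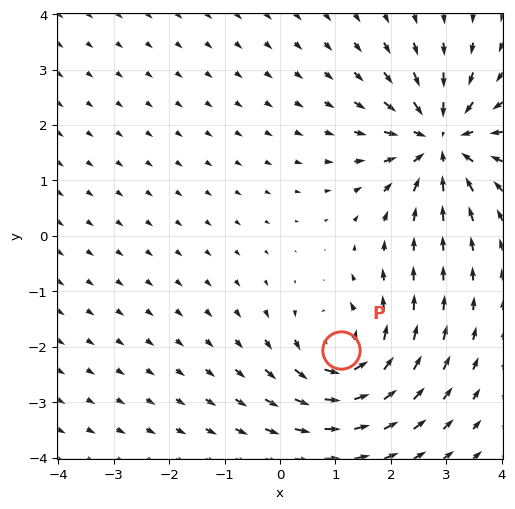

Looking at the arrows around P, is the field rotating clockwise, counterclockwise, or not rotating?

Near P at (1.1, -2.1) the arrows circulate counterclockwise. The curl (z-component) there is about +4; positive curl means counterclockwise rotation.

counterclockwise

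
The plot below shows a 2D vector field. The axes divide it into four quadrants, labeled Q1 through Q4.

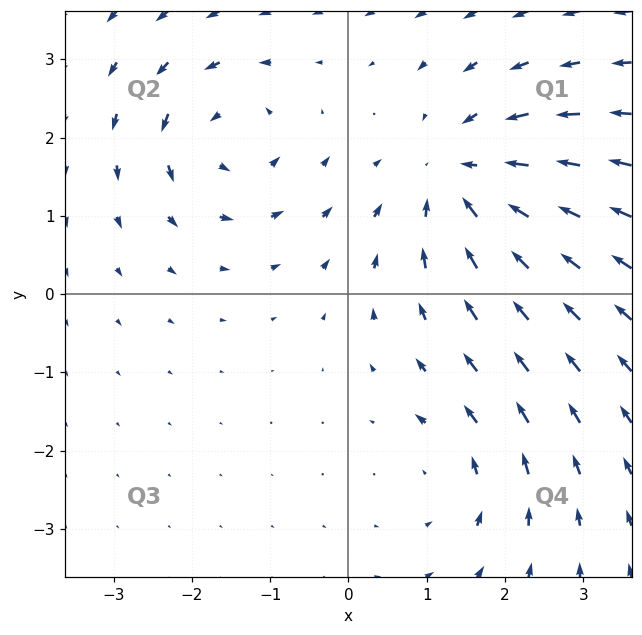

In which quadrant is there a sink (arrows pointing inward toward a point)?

The sink sits at approximately (1.5, 1.5), which lies in quadrant Q1. The divergence there is about -4, negative as expected for a sink.

Q1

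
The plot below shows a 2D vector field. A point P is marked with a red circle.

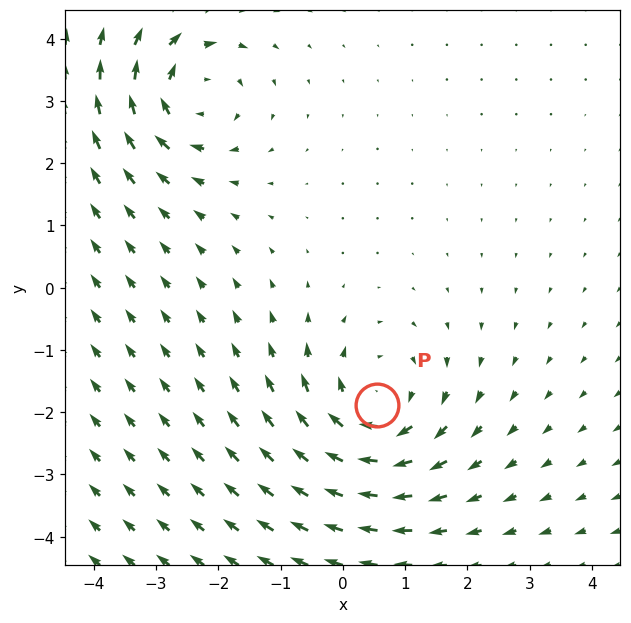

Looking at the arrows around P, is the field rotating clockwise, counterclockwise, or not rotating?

clockwise

Near P at (0.5, -1.9) the arrows circulate clockwise. The curl (z-component) there is about -4; negative curl means clockwise rotation.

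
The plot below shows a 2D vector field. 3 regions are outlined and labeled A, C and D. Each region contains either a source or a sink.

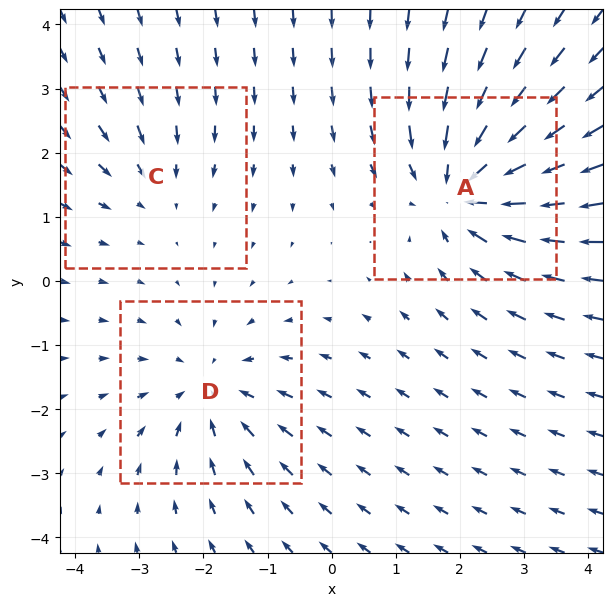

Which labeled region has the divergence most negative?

Divergence at each region's feature centre — A: about -5, C: about -2, D: about -3. Region A is most negative.

A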